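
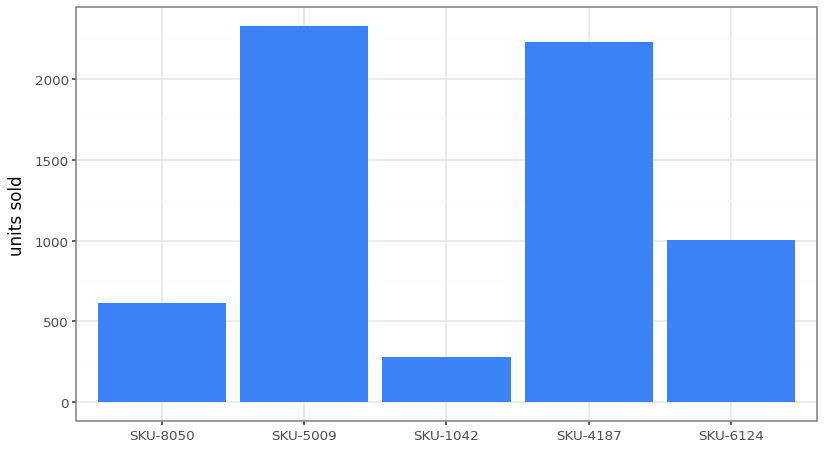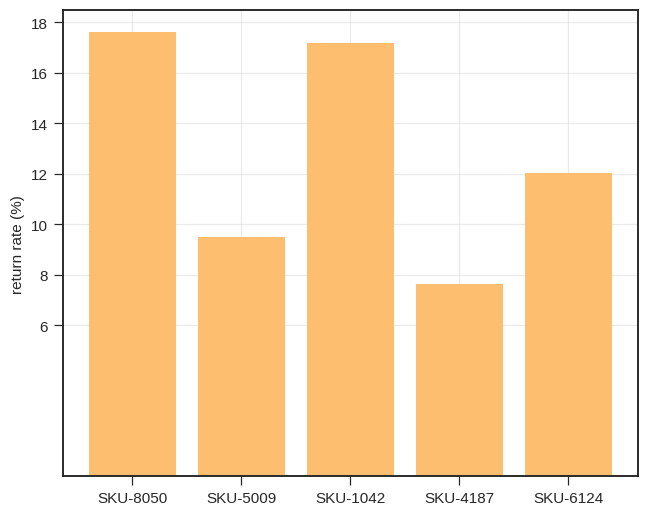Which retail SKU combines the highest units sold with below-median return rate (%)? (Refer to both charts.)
Chart 2 median return rate (%) ≈ 12; below-median retail SKUs: SKU-5009, SKU-4187. Among those, SKU-5009 has the highest units sold (≈ 2500).

SKU-5009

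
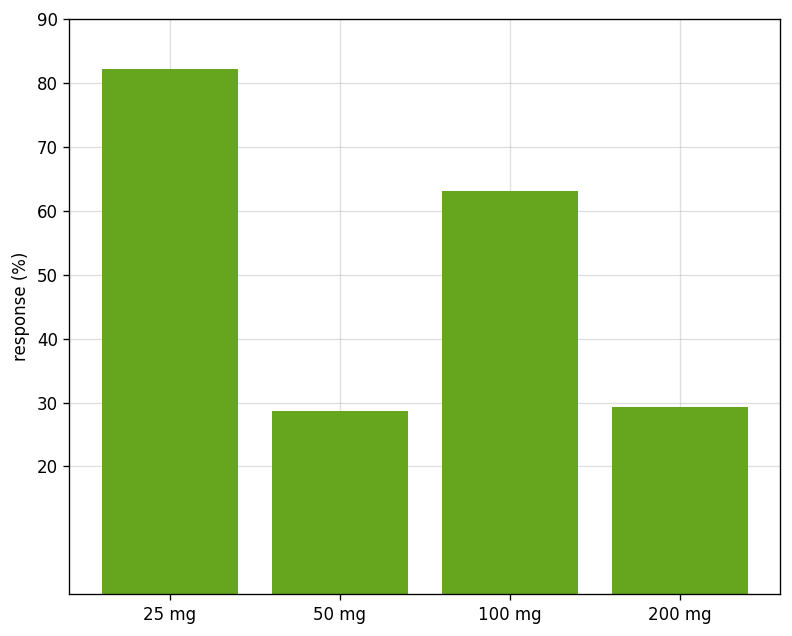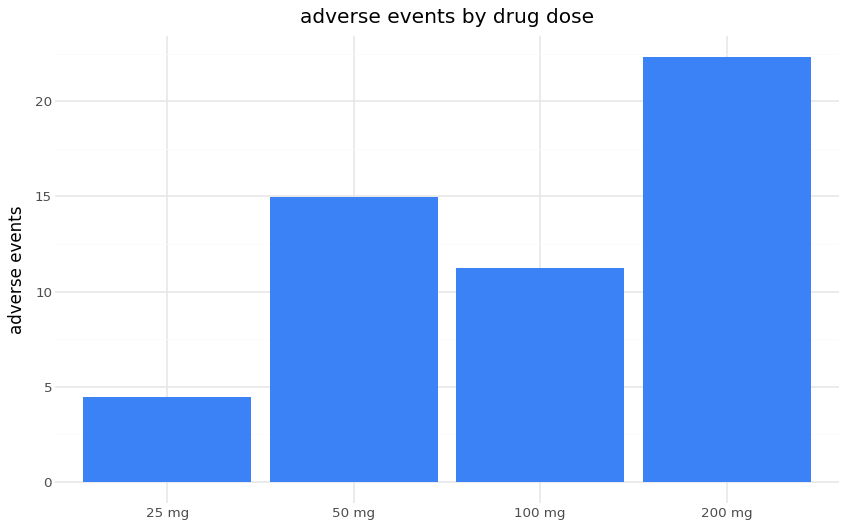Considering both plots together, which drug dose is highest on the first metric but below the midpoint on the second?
Chart 2 median adverse events ≈ 15; below-median drug doses: 25 mg, 100 mg. Among those, 25 mg has the highest response (%) (≈ 80).

25 mg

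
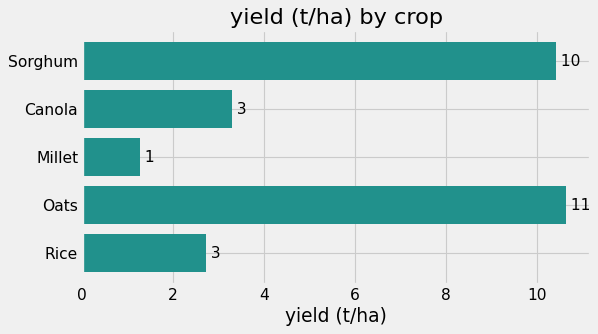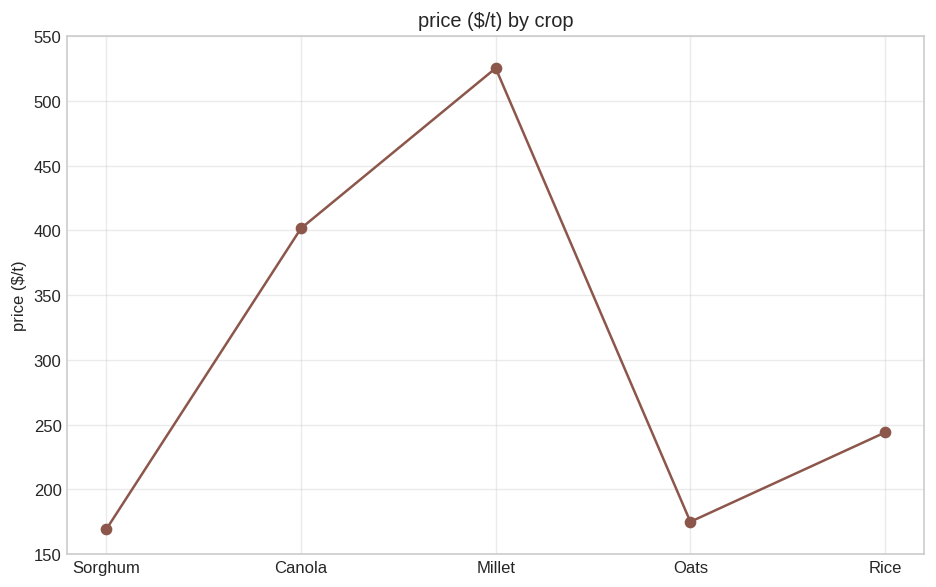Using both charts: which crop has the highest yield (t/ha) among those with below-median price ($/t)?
Chart 2 median price ($/t) ≈ 250; below-median crops: Sorghum, Oats. Among those, Oats has the highest yield (t/ha) (≈ 11).

Oats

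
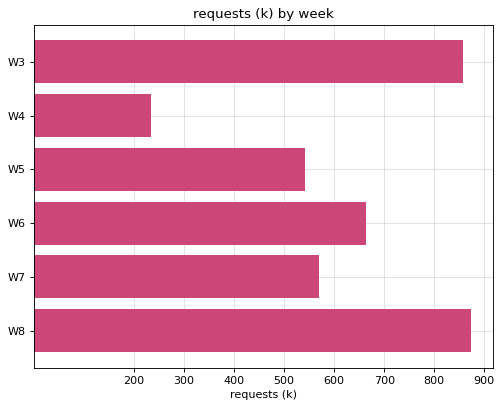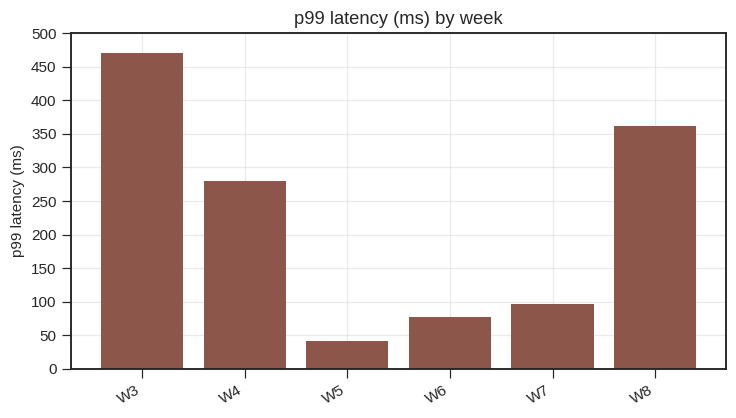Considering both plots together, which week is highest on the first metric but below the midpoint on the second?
W6

Chart 2 median p99 latency (ms) ≈ 200; below-median weeks: W5, W6, W7. Among those, W6 has the highest requests (k) (≈ 700).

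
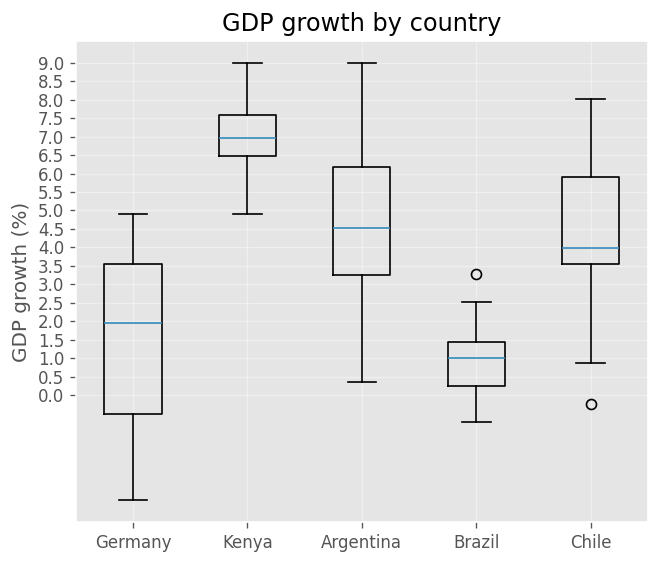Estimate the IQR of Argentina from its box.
≈ 2.5

Q3 ≈ 6.0, Q1 ≈ 3.5; IQR ≈ 2.5.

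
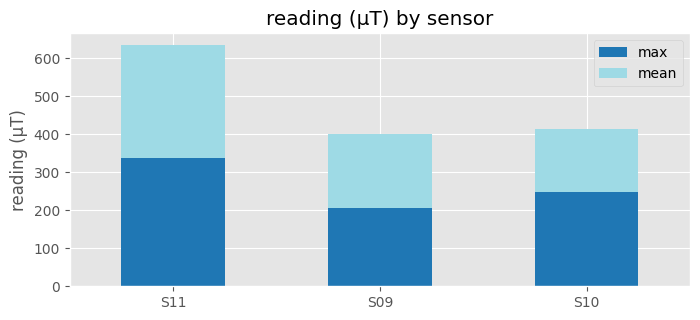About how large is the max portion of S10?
max top ≈ 200, bottom ≈ 0; segment ≈ 200.

≈ 200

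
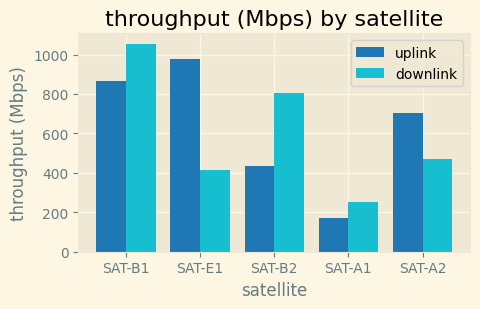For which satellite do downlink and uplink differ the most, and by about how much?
SAT-E1: downlink ≈ 400, uplink ≈ 1000 → gap ≈ 600. Next-largest (SAT-B2) is only ≈ 400.

SAT-E1, ≈ 600 Mbps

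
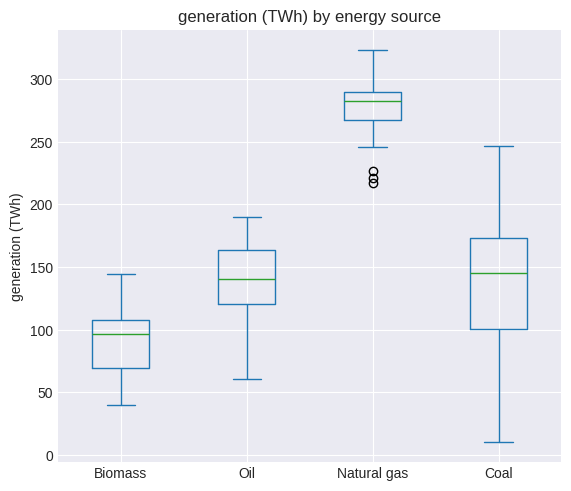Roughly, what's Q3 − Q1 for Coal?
≈ 80

Q3 ≈ 180, Q1 ≈ 100; IQR ≈ 80.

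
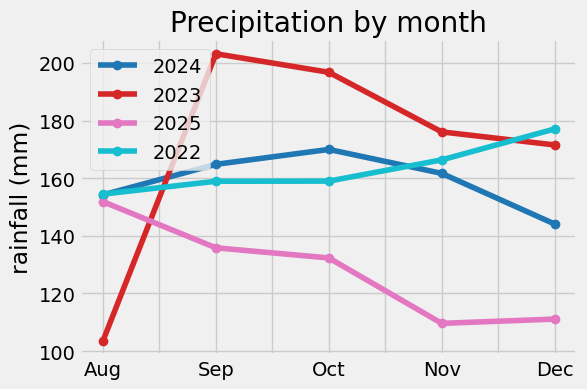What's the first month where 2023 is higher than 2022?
Aug: 2023 ≈ 100 vs 2022 ≈ 150 (not yet); Sep: 2023 ≈ 200 vs 2022 ≈ 160 (first crossover).

Sep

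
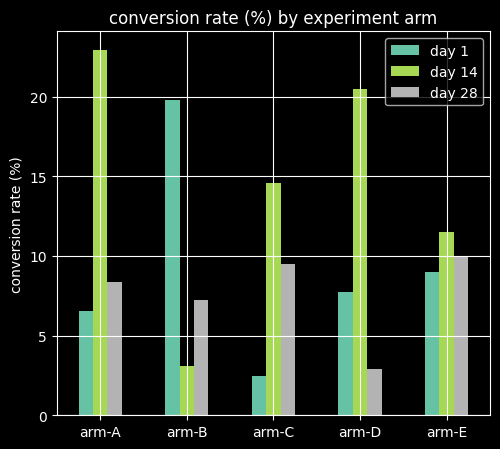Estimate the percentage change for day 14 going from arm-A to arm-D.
arm-A ≈ 22, arm-D ≈ 20; (20 − 22) / 22 ≈ -9.1%.

≈ -9.1%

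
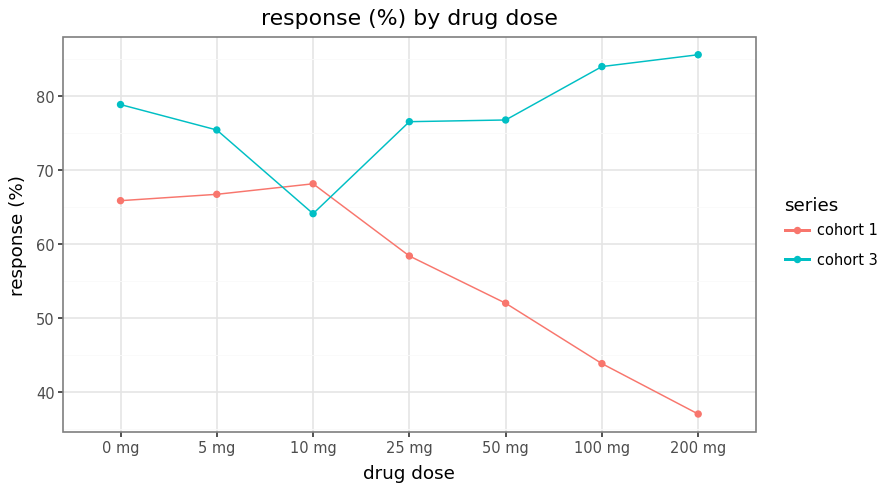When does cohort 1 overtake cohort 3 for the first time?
10 mg

5 mg: cohort 1 ≈ 65 vs cohort 3 ≈ 75 (not yet); 10 mg: cohort 1 ≈ 70 vs cohort 3 ≈ 65 (first crossover).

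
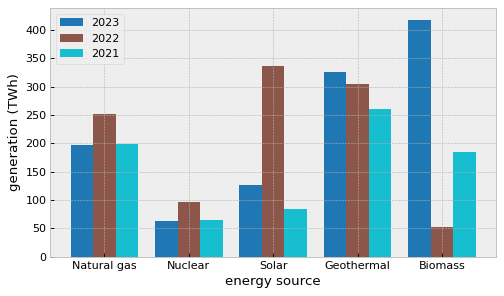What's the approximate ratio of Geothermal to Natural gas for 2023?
Geothermal ≈ 350, Natural gas ≈ 200; 350/200 ≈ 1.75.

≈ 1.75×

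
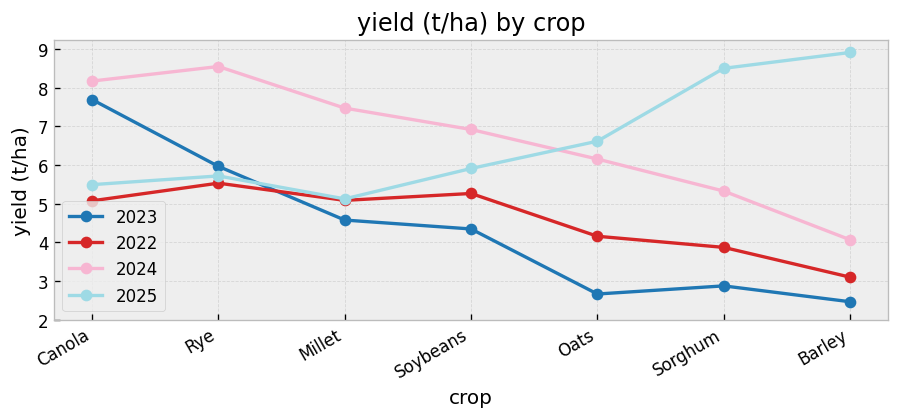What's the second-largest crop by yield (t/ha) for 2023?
Top 3 for 2023: Canola ≈ 8, Rye ≈ 6, Millet ≈ 5.

Rye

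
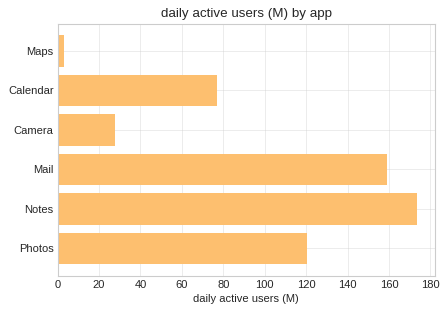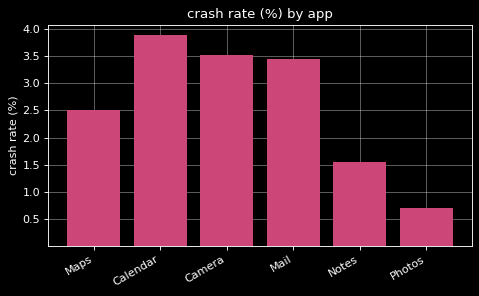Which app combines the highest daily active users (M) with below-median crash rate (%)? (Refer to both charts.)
Notes

Chart 2 median crash rate (%) ≈ 3; below-median apps: Maps, Notes, Photos. Among those, Notes has the highest daily active users (M) (≈ 180).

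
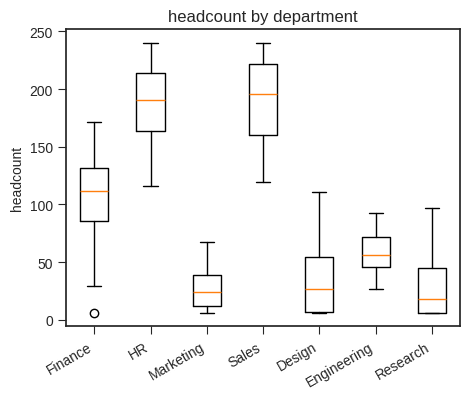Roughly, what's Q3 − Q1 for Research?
≈ 40

Q3 ≈ 40, Q1 ≈ 0; IQR ≈ 40.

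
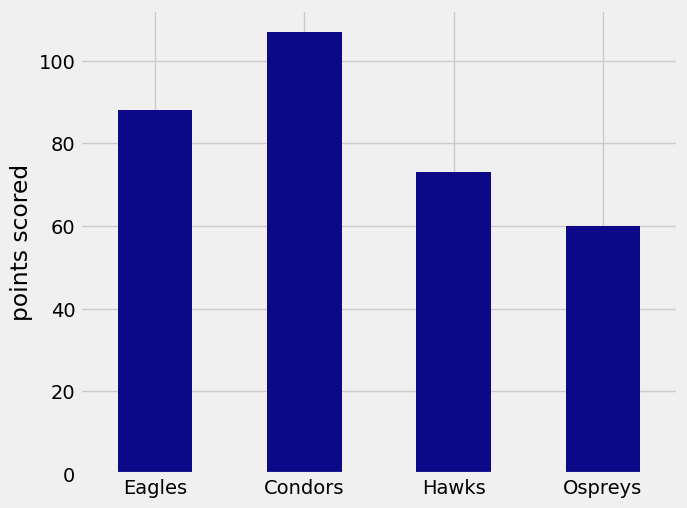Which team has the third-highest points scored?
Hawks

Top 4: Condors ≈ 110, Eagles ≈ 90, Hawks ≈ 70, Ospreys ≈ 60.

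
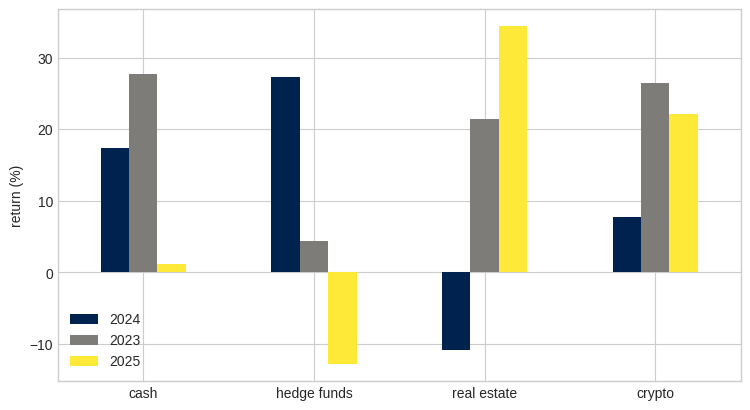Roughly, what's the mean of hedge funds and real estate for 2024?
(25 + -10) / 2 ≈ 8.

≈ 8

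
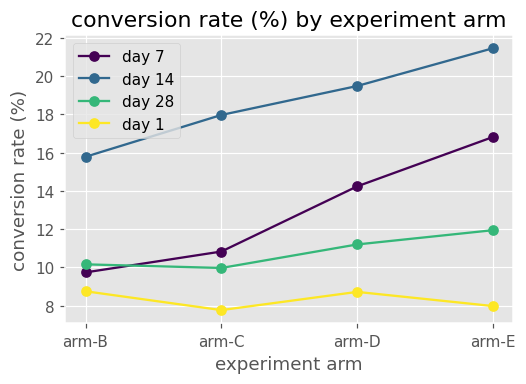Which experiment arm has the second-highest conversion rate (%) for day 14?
Top 3 for day 14: arm-E ≈ 22, arm-D ≈ 20, arm-C ≈ 18.

arm-D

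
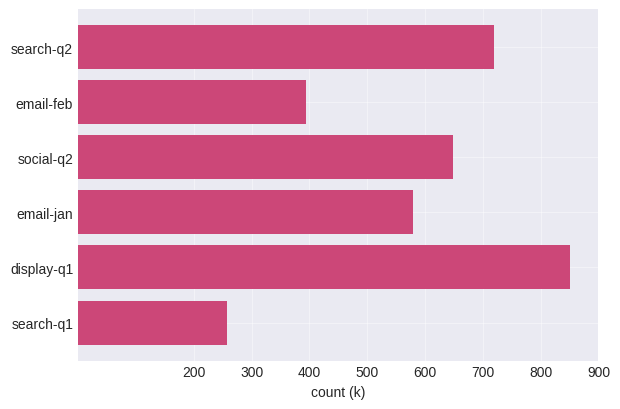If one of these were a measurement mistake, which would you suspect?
search-q1

search-q1 ≈ 300; the rest sit between ≈ 400 and ≈ 800.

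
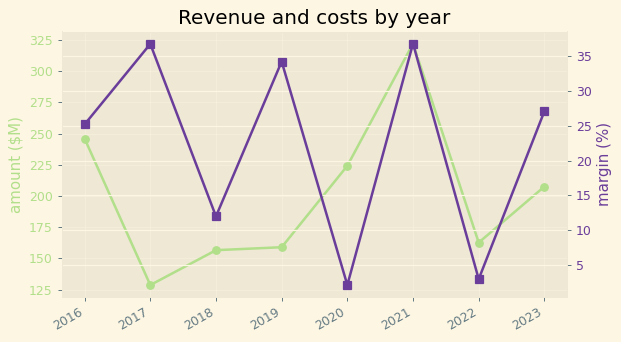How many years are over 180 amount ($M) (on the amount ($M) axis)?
4

Above 180: 2016, 2020, 2021, 2023.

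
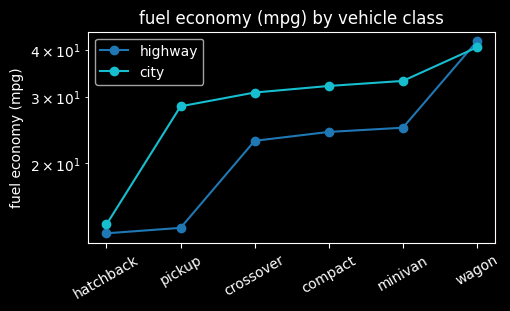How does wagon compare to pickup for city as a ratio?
≈ 1.33×

wagon ≈ 40, pickup ≈ 30; 40/30 ≈ 1.33.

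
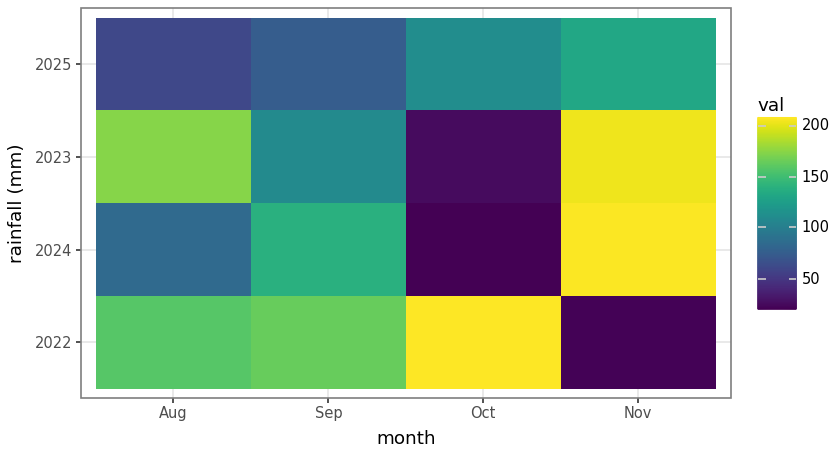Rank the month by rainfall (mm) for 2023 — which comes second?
Aug

Top 3 for 2023: Nov ≈ 200, Aug ≈ 180, Sep ≈ 100.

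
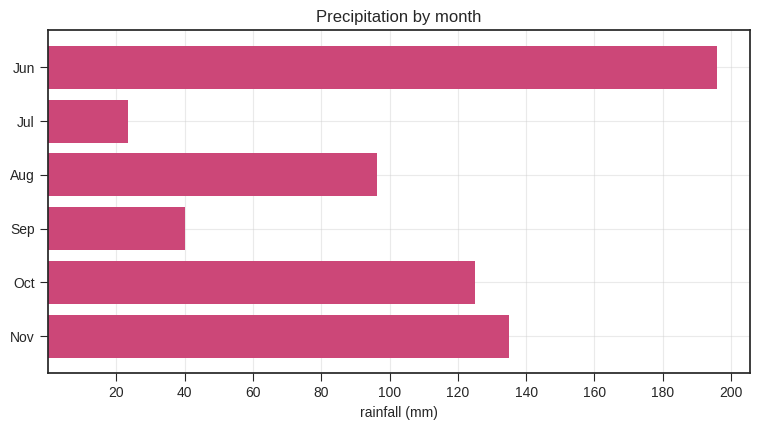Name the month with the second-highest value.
Top 3: Jun ≈ 200, Nov ≈ 140, Oct ≈ 120.

Nov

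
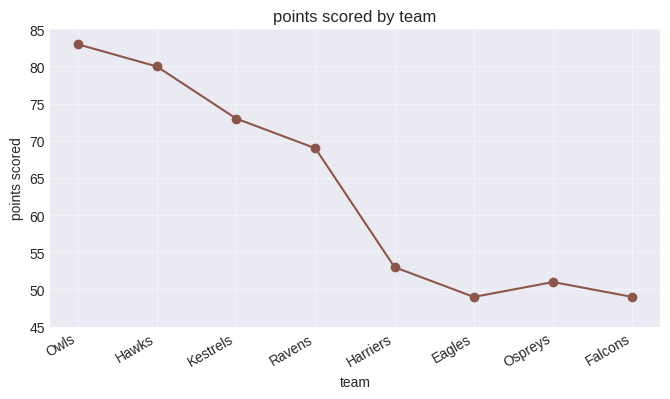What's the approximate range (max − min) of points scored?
Max Owls ≈ 85, min Eagles ≈ 50; range ≈ 35.

≈ 35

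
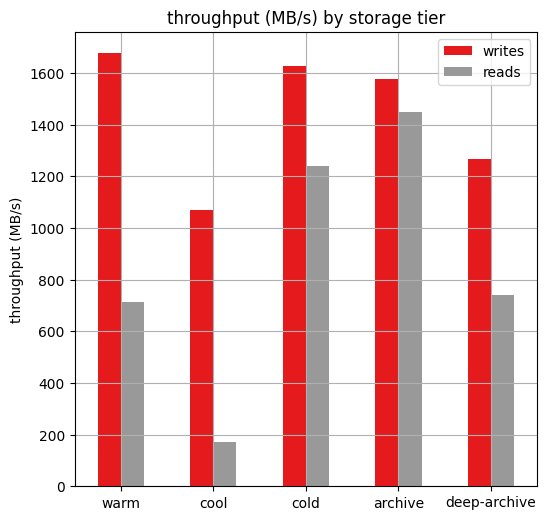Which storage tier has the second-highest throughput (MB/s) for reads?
cold

Top 3 for reads: archive ≈ 1400, cold ≈ 1200, deep-archive ≈ 800.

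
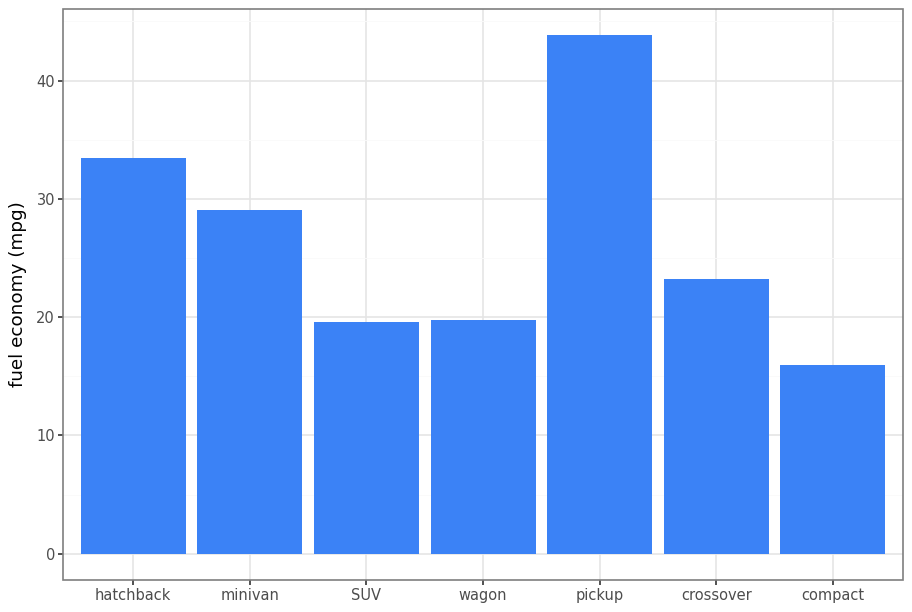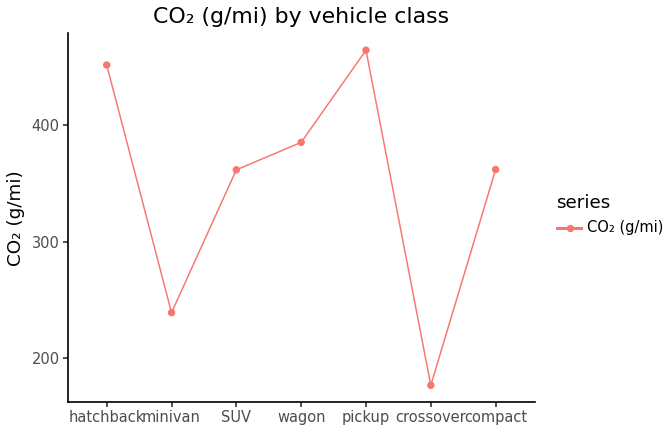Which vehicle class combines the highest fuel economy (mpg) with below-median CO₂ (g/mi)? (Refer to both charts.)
minivan

Chart 2 median CO₂ (g/mi) ≈ 350; below-median vehicle classes: minivan, SUV, crossover. Among those, minivan has the highest fuel economy (mpg) (≈ 30).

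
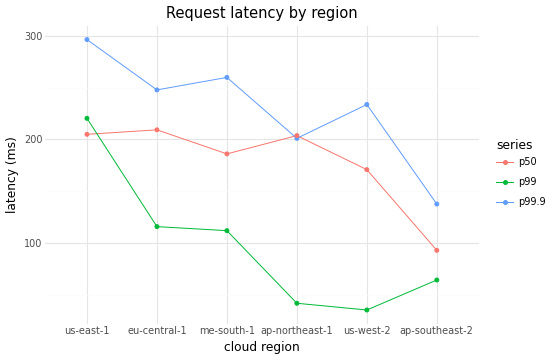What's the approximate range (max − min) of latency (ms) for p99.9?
Max us-east-1 ≈ 300, min ap-southeast-2 ≈ 150; range ≈ 150.

≈ 150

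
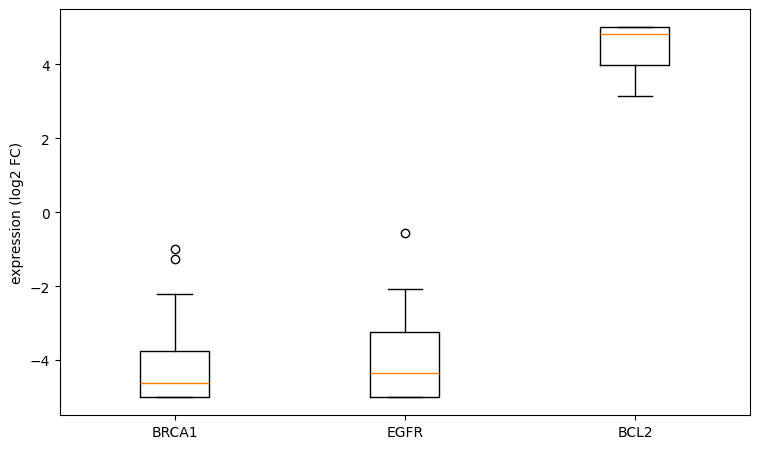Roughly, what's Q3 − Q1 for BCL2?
≈ 1

Q3 ≈ 5, Q1 ≈ 4; IQR ≈ 1.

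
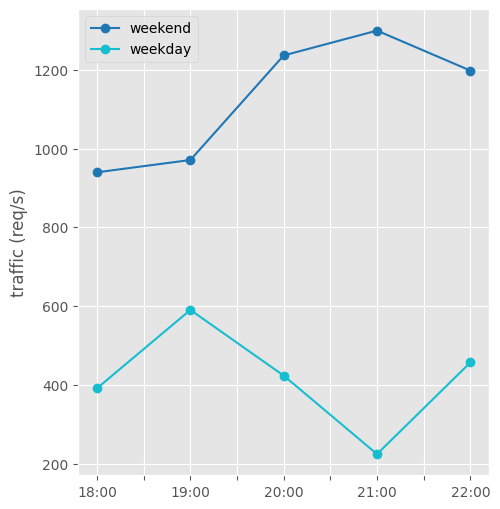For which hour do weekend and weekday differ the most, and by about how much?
21:00: weekend ≈ 1300, weekday ≈ 200 → gap ≈ 1100. Next-largest (20:00) is only ≈ 800.

21:00, ≈ 1100 req/s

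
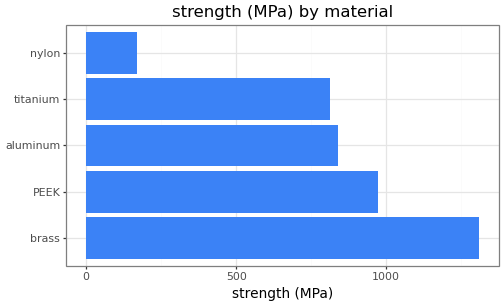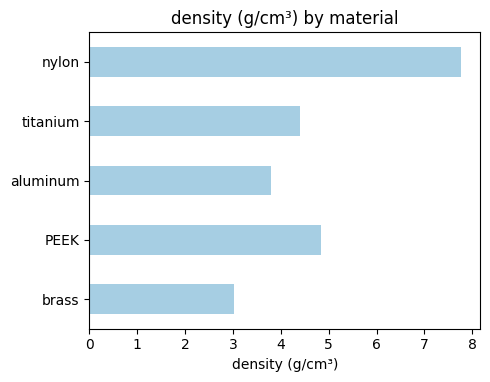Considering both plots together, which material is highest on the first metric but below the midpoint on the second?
brass

Chart 2 median density (g/cm³) ≈ 4; below-median materials: brass, aluminum. Among those, brass has the highest strength (MPa) (≈ 1400).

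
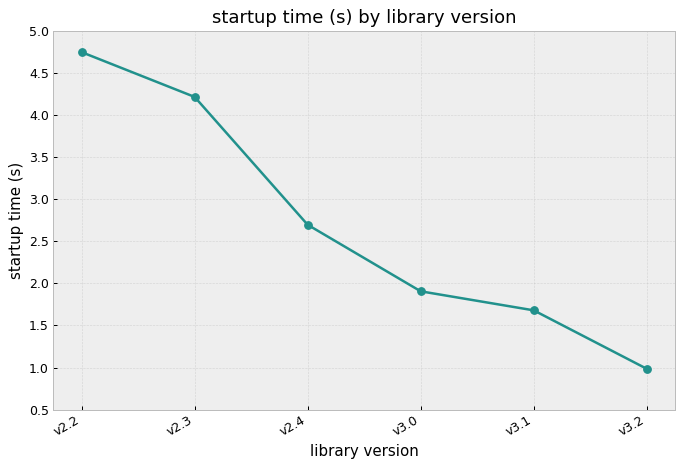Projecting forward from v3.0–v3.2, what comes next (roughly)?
≈ 0.5

Last three: 2.0, 1.5, 1.0 → slope ≈ -0.5/step → next ≈ 0.5.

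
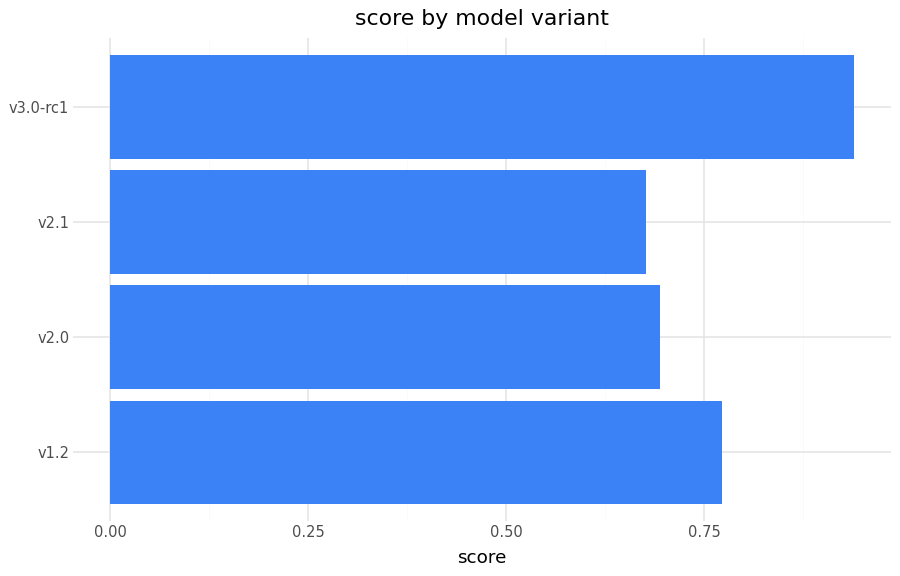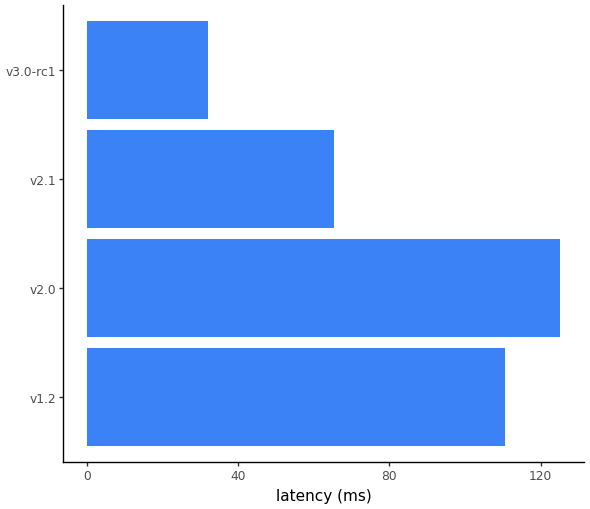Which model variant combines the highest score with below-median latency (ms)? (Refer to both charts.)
v3.0-rc1

Chart 2 median latency (ms) ≈ 80; below-median model variants: v2.1, v3.0-rc1. Among those, v3.0-rc1 has the highest score (≈ 0.9).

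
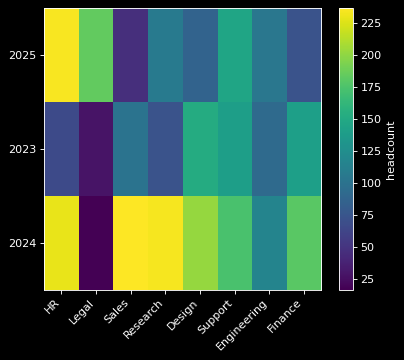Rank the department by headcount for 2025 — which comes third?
Support

Top 4 for 2025: HR ≈ 240, Legal ≈ 180, Support ≈ 140, Research ≈ 100.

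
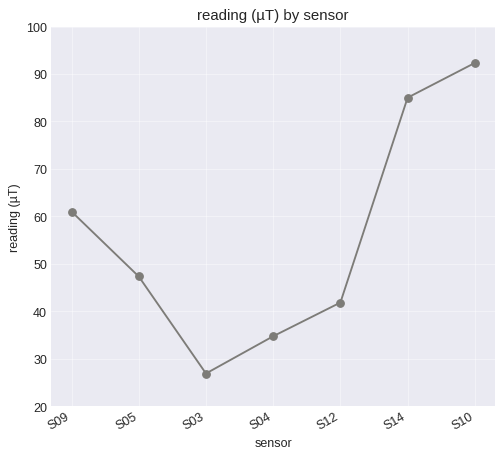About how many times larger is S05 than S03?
S05 ≈ 50, S03 ≈ 30; 50/30 ≈ 1.67.

≈ 1.67×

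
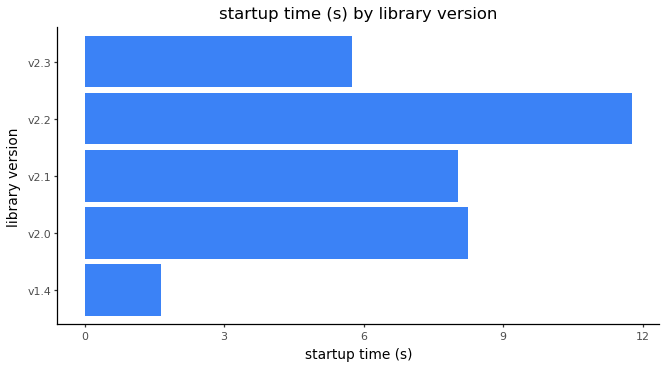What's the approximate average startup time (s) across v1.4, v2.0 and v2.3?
≈ 5

(2 + 8 + 6) / 3 ≈ 5.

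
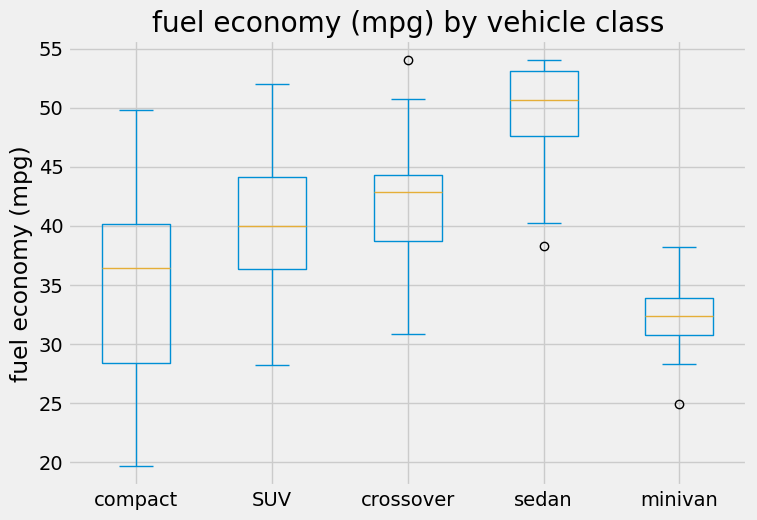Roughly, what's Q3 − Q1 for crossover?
Q3 ≈ 44, Q1 ≈ 38; IQR ≈ 6.

≈ 6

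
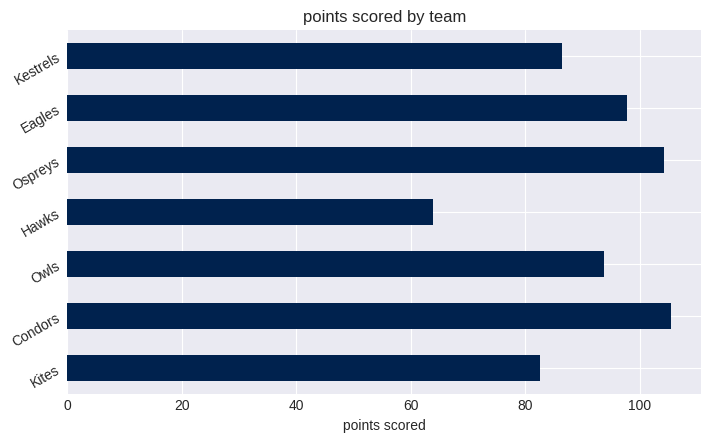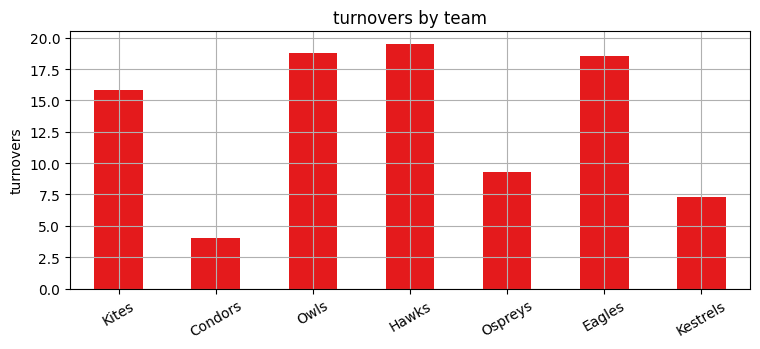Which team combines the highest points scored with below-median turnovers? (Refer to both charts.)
Condors

Chart 2 median turnovers ≈ 16; below-median teams: Condors, Ospreys, Kestrels. Among those, Condors has the highest points scored (≈ 110).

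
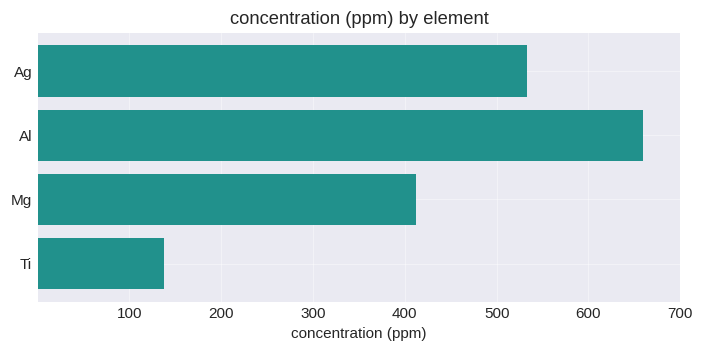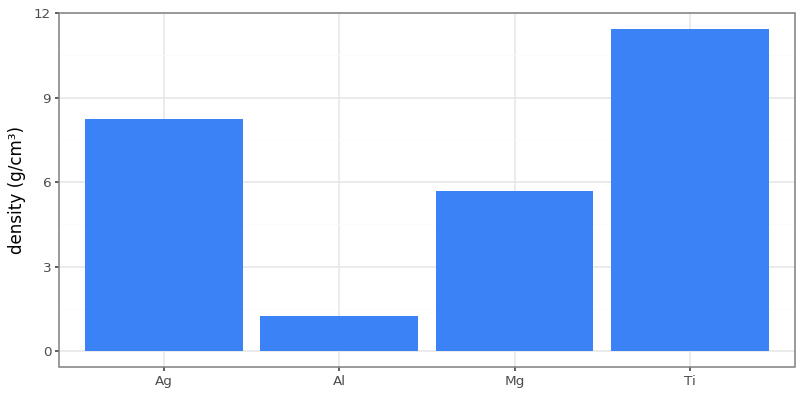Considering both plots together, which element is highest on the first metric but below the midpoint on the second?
Al

Chart 2 median density (g/cm³) ≈ 6; below-median elements: Al, Mg. Among those, Al has the highest concentration (ppm) (≈ 700).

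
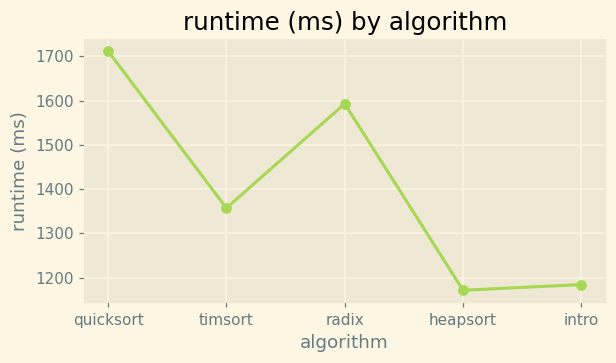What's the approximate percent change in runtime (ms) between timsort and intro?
≈ -11.1%

timsort ≈ 1350, intro ≈ 1200; (1200 − 1350) / 1350 ≈ -11.1%.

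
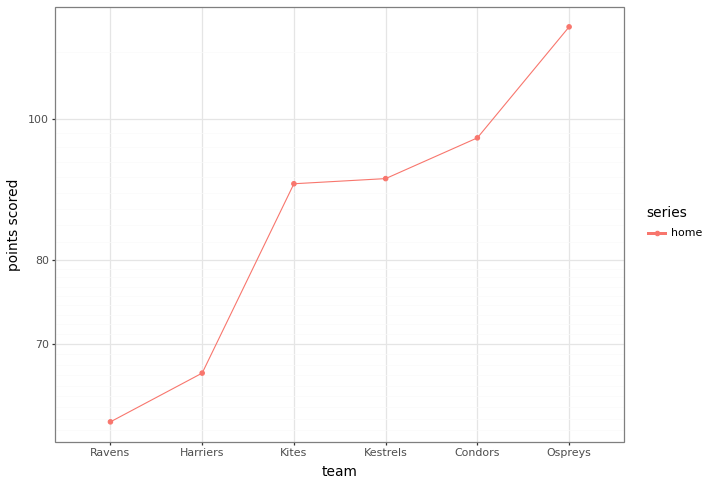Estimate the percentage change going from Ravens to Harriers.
≈ +8.3%

Ravens ≈ 60, Harriers ≈ 65; (65 − 60) / 60 ≈ +8.3%.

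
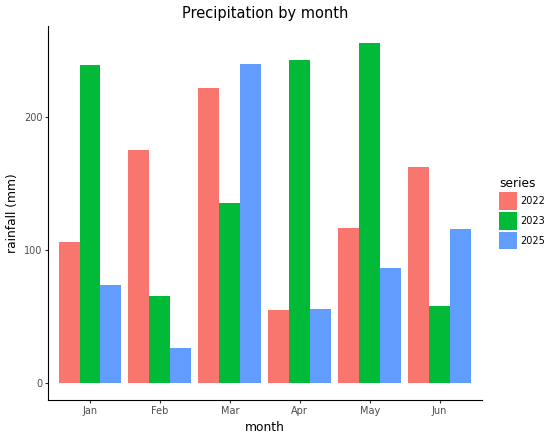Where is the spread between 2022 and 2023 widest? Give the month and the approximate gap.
Apr, ≈ 200 mm

Apr: 2022 ≈ 50, 2023 ≈ 250 → gap ≈ 200. Next-largest (May) is only ≈ 125.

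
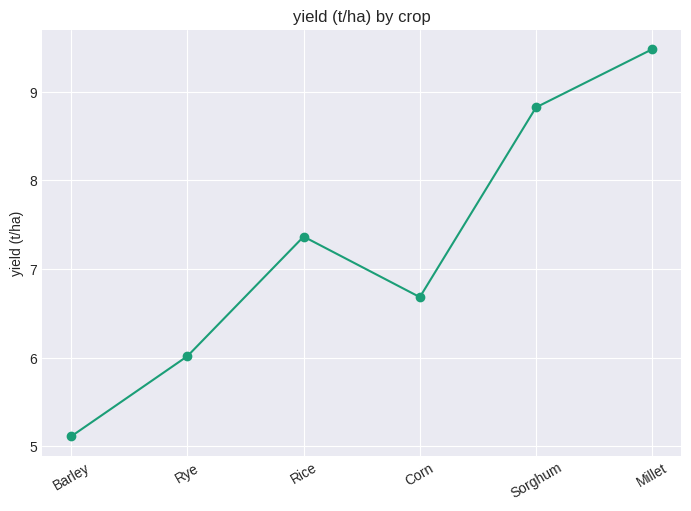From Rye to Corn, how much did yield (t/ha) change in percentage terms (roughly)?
Rye ≈ 6.0, Corn ≈ 6.5; (6.5 − 6.0) / 6.0 ≈ +8.3%.

≈ +8.3%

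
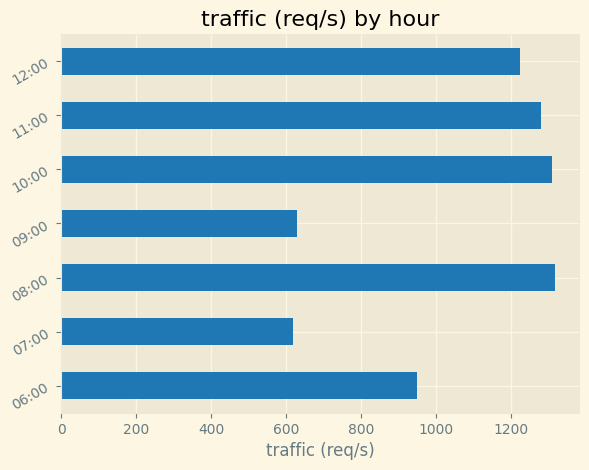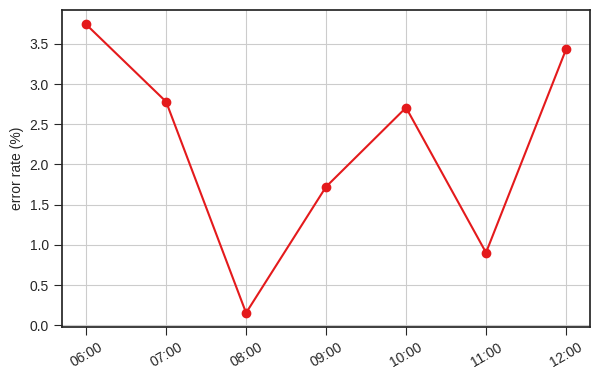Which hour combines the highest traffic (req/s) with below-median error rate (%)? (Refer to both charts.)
08:00

Chart 2 median error rate (%) ≈ 2.5; below-median hours: 08:00, 09:00, 11:00. Among those, 08:00 has the highest traffic (req/s) (≈ 1400).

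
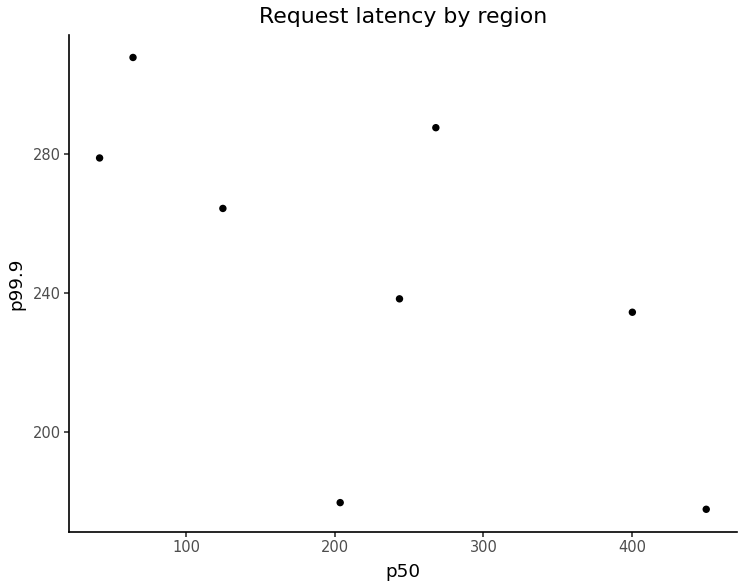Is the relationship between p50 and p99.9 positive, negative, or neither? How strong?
negative, moderate

Points are negatively correlated; moderate (|r| ≈ 0.6).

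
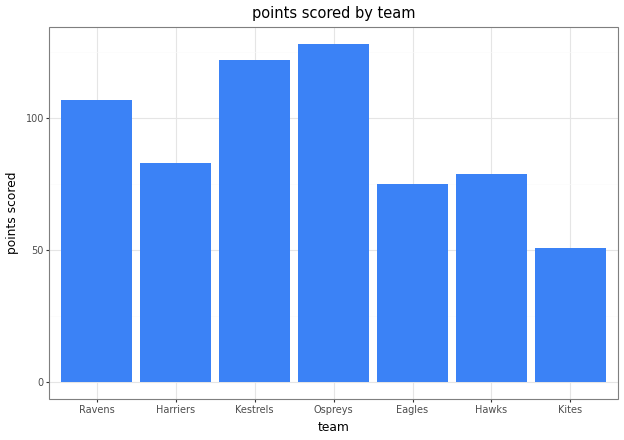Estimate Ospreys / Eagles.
Ospreys ≈ 120, Eagles ≈ 80; 120/80 ≈ 1.5.

≈ 1.5×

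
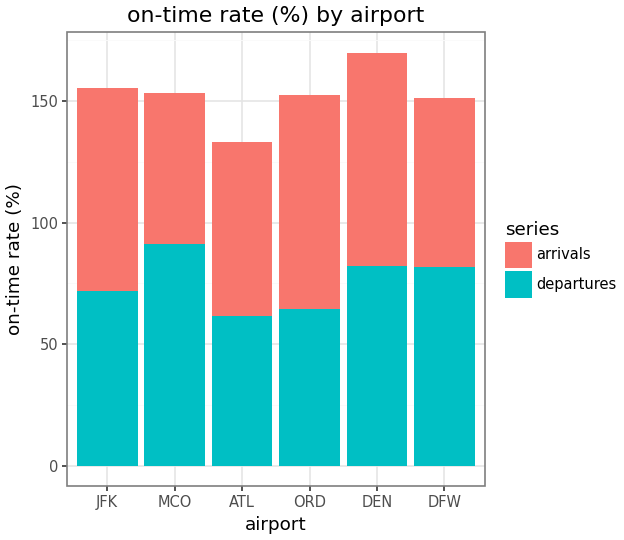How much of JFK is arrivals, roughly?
≈ 80

arrivals top ≈ 160, bottom ≈ 80; segment ≈ 80.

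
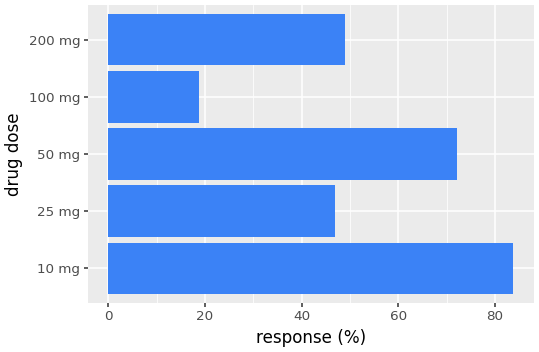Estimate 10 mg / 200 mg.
≈ 1.6×

10 mg ≈ 80, 200 mg ≈ 50; 80/50 ≈ 1.6.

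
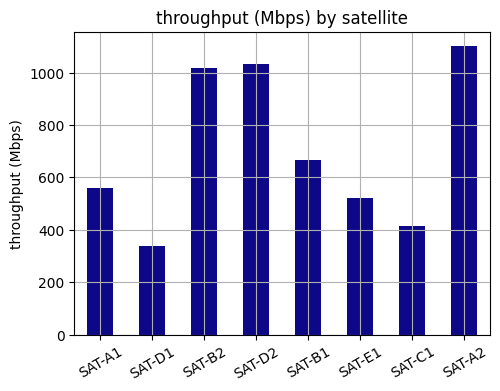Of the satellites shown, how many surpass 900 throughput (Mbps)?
3

Above 900: SAT-B2, SAT-D2, SAT-A2.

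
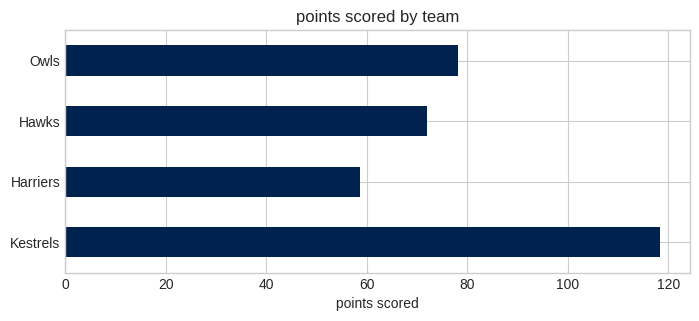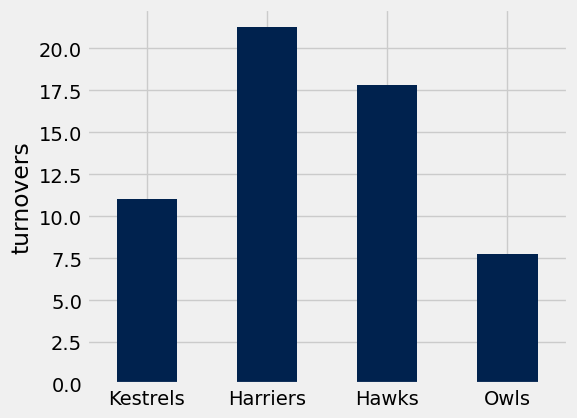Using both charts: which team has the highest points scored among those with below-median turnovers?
Chart 2 median turnovers ≈ 14; below-median teams: Kestrels, Owls. Among those, Kestrels has the highest points scored (≈ 120).

Kestrels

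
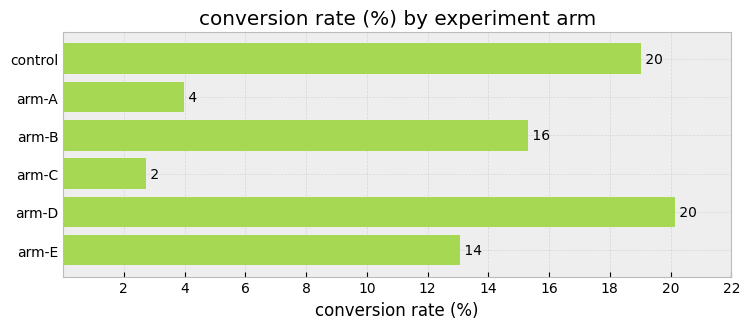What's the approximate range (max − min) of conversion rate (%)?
≈ 18

Max arm-D ≈ 20, min arm-C ≈ 2; range ≈ 18.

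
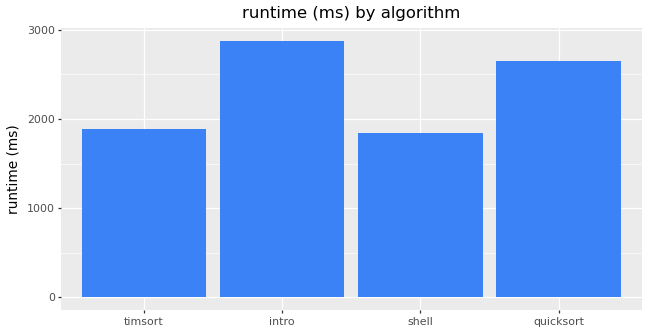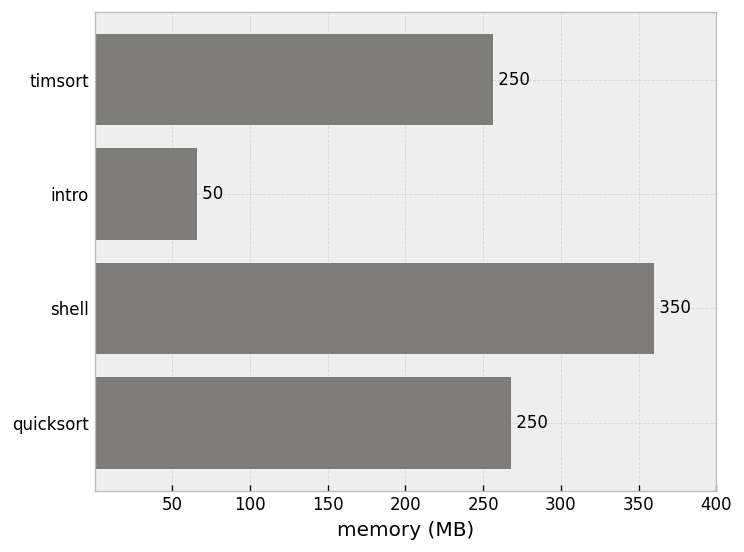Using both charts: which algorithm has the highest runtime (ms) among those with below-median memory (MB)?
Chart 2 median memory (MB) ≈ 250; below-median algorithms: timsort, intro. Among those, intro has the highest runtime (ms) (≈ 3000).

intro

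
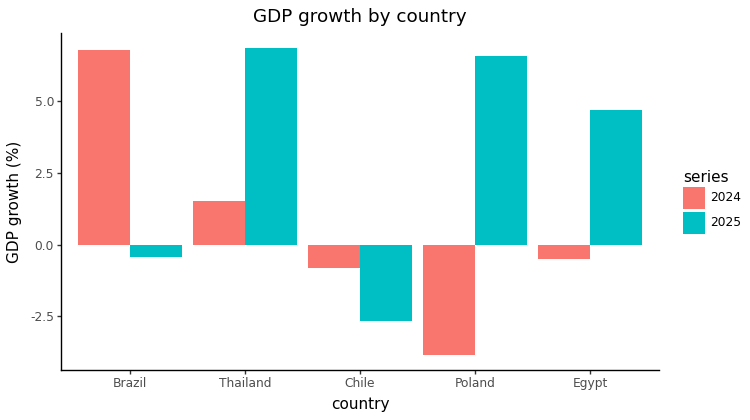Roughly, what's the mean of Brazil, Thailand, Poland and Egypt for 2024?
≈ 1

(7 + 2 + -4 + 0) / 4 ≈ 1.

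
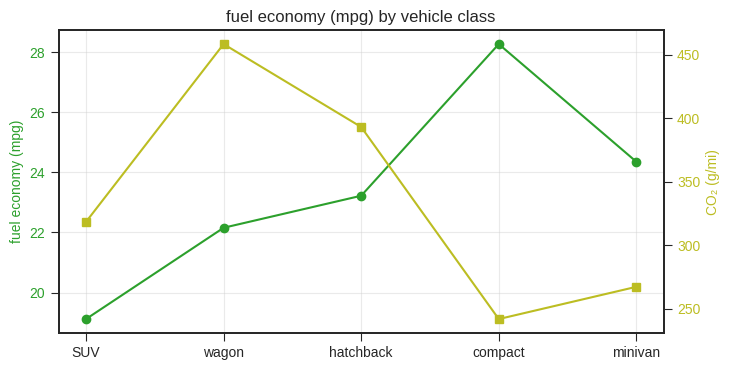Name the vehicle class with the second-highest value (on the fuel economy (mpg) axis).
Top 3 (on the fuel economy (mpg) axis): compact ≈ 28, minivan ≈ 24, hatchback ≈ 23.

minivan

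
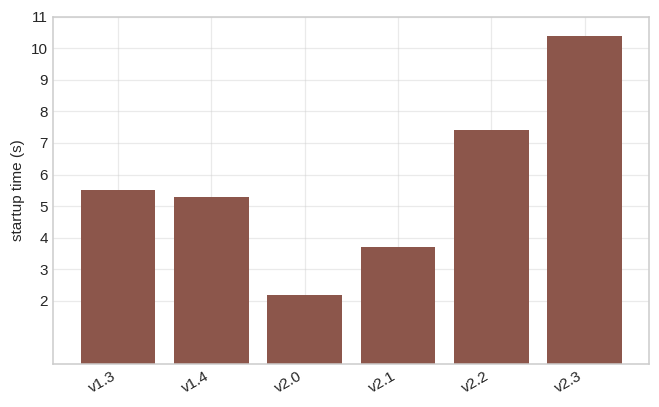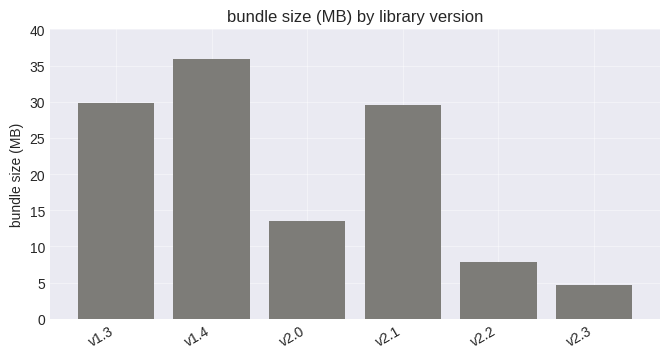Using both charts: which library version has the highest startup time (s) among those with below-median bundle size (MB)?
Chart 2 median bundle size (MB) ≈ 20; below-median library versions: v2.0, v2.2, v2.3. Among those, v2.3 has the highest startup time (s) (≈ 10).

v2.3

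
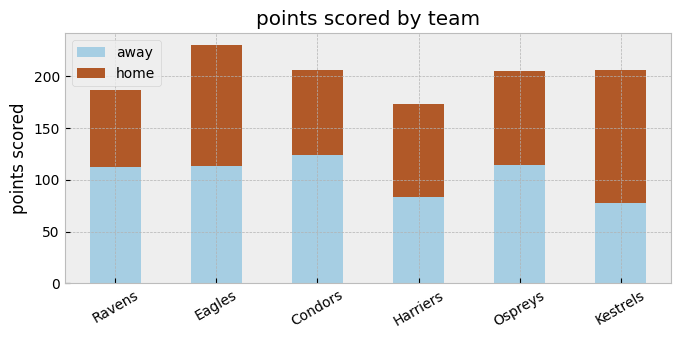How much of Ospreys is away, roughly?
away top ≈ 120, bottom ≈ 0; segment ≈ 120.

≈ 120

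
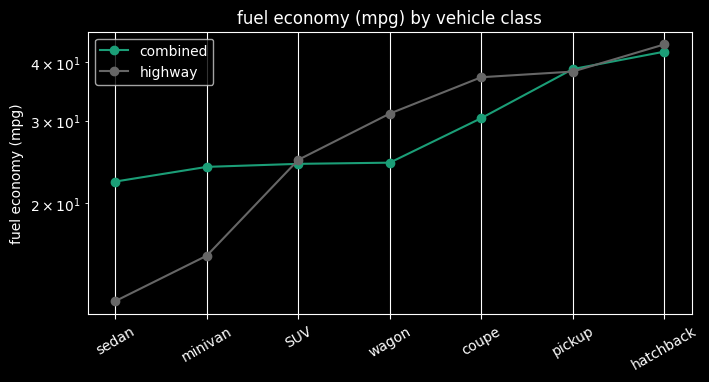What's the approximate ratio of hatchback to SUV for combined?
hatchback ≈ 40, SUV ≈ 25; 40/25 ≈ 1.6.

≈ 1.6×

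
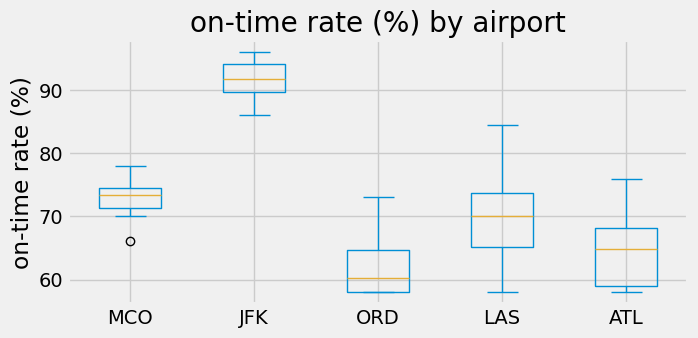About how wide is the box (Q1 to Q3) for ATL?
Q3 ≈ 70, Q1 ≈ 60; IQR ≈ 10.

≈ 10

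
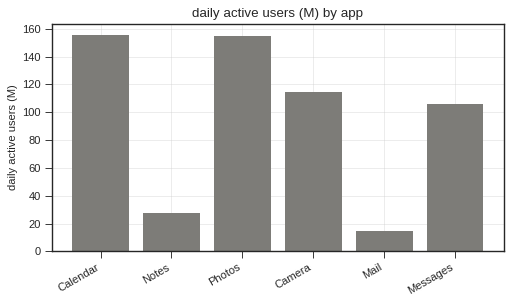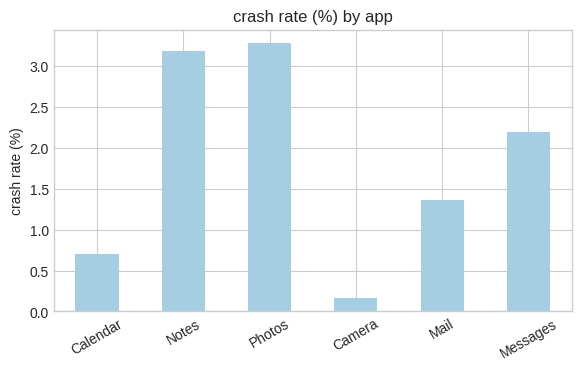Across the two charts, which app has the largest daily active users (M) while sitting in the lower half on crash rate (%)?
Chart 2 median crash rate (%) ≈ 2; below-median apps: Calendar, Camera, Mail. Among those, Calendar has the highest daily active users (M) (≈ 160).

Calendar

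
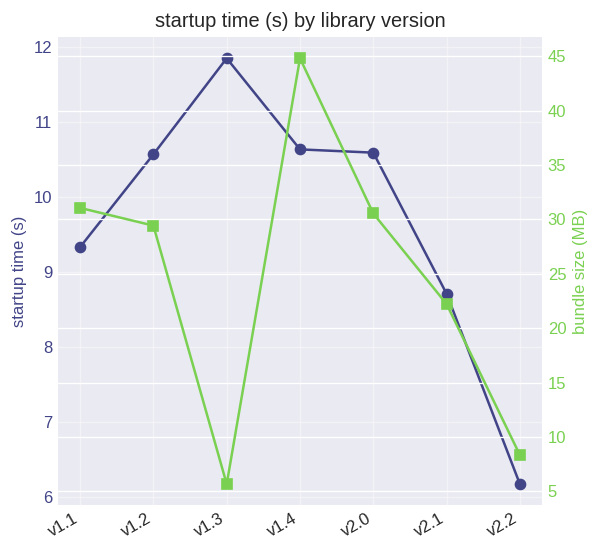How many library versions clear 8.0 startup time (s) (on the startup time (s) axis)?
6

Above 8.0: v1.1, v1.2, v1.3, v1.4, v2.0, v2.1.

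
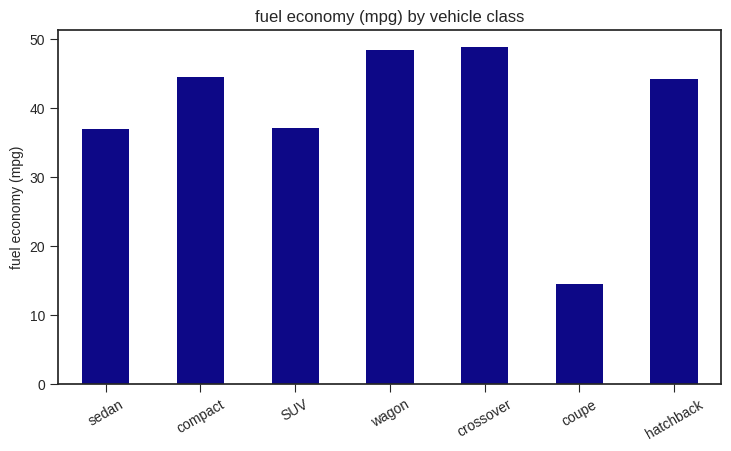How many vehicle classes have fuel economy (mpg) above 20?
Above 20: sedan, compact, SUV, wagon, crossover, hatchback.

6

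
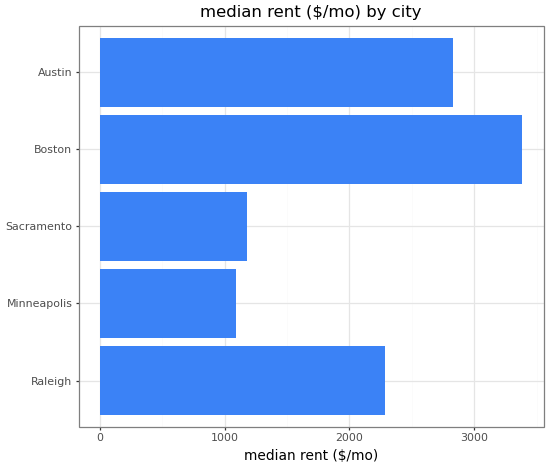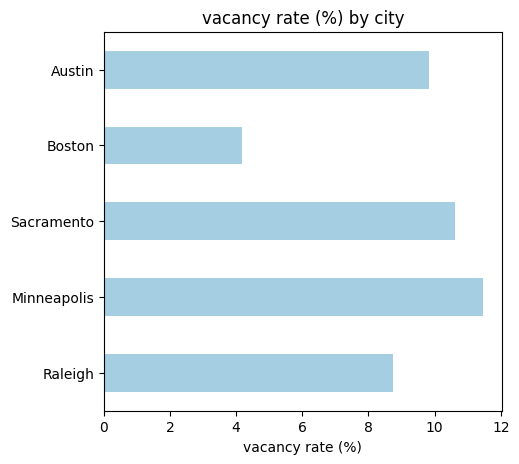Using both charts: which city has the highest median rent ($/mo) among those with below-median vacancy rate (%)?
Chart 2 median vacancy rate (%) ≈ 10; below-median cities: Raleigh, Boston. Among those, Boston has the highest median rent ($/mo) (≈ 3500).

Boston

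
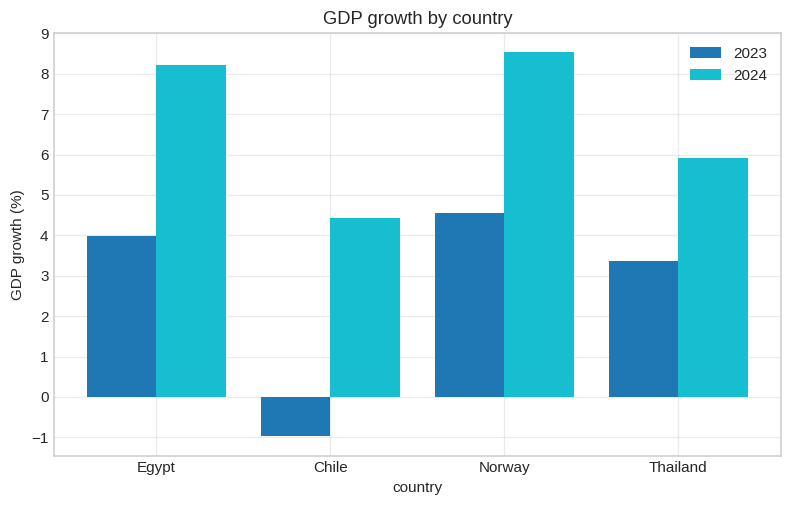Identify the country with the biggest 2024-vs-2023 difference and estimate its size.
Chile: 2024 ≈ 4, 2023 ≈ -1 → gap ≈ 5. Next-largest (Egypt) is only ≈ 4.

Chile, ≈ 5 %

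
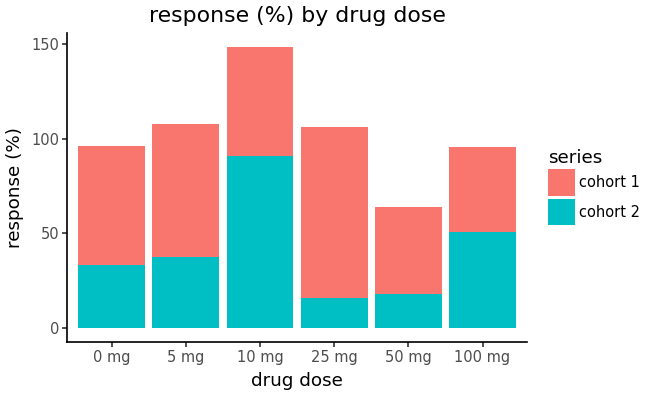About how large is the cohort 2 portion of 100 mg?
cohort 2 top ≈ 60, bottom ≈ 0; segment ≈ 60.

≈ 60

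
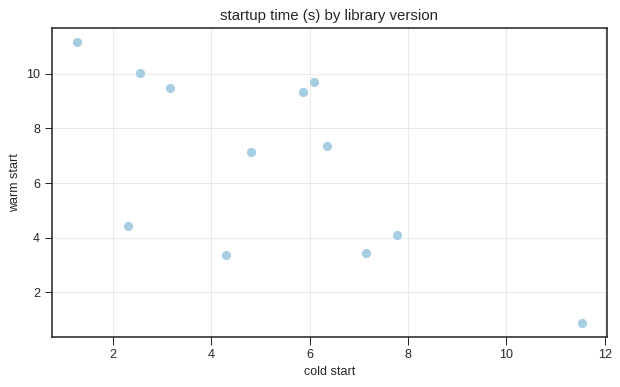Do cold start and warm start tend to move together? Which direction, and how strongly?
negative, moderate

Points are negatively correlated; moderate (|r| ≈ 0.6).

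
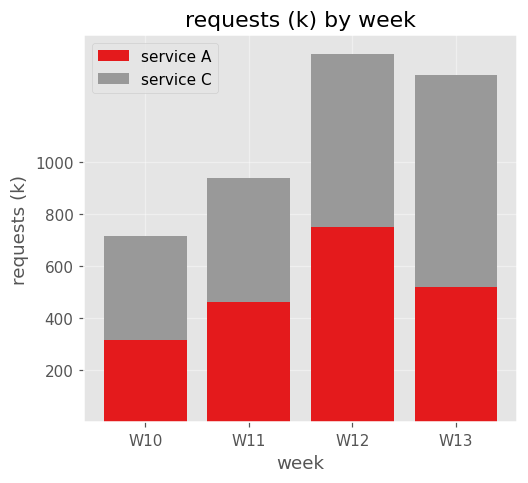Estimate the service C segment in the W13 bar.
≈ 800

service C top ≈ 1400, bottom ≈ 600; segment ≈ 800.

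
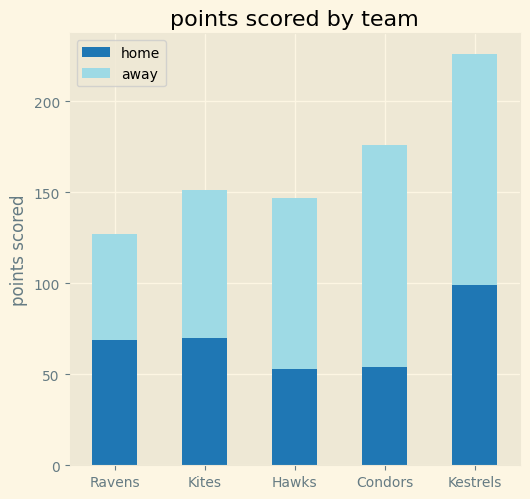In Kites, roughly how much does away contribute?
away top ≈ 160, bottom ≈ 80; segment ≈ 80.

≈ 80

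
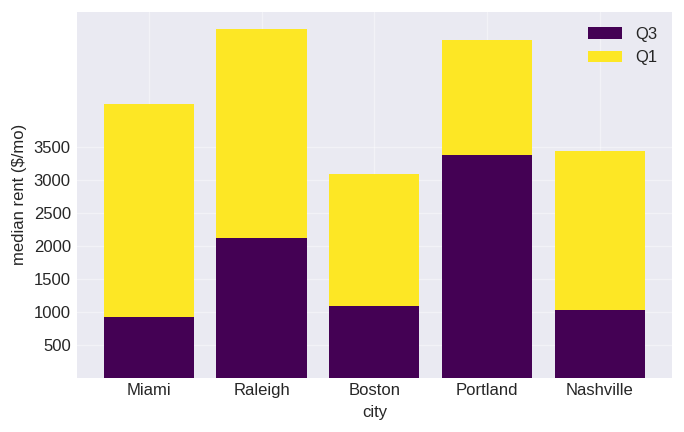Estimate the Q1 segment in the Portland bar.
≈ 1500

Q1 top ≈ 5000, bottom ≈ 3500; segment ≈ 1500.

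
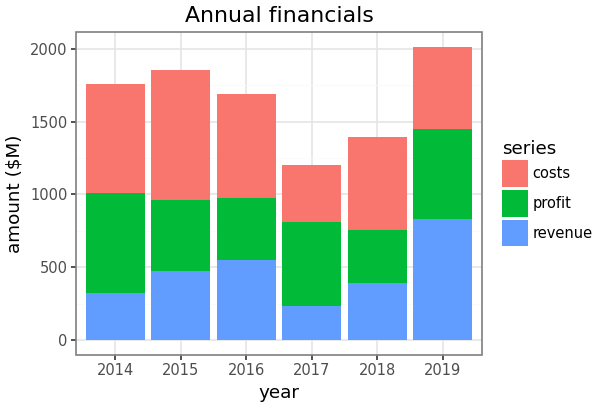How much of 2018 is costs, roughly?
costs top ≈ 1400, bottom ≈ 800; segment ≈ 600.

≈ 600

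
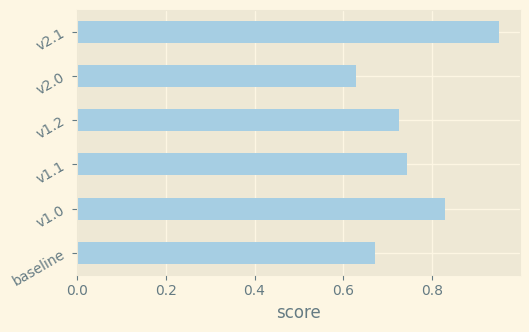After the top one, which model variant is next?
Top 3: v2.1 ≈ 1.0, v1.0 ≈ 0.8, v1.1 ≈ 0.7.

v1.0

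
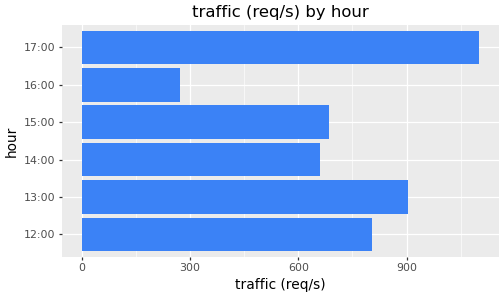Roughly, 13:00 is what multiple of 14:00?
13:00 ≈ 900, 14:00 ≈ 700; 900/700 ≈ 1.29.

≈ 1.29×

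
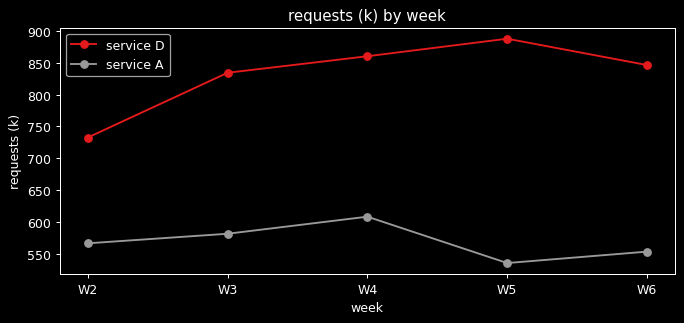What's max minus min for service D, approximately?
Max W5 ≈ 900, min W2 ≈ 750; range ≈ 150.

≈ 150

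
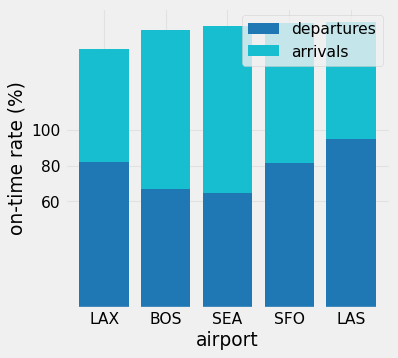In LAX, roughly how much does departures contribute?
≈ 80

departures top ≈ 80, bottom ≈ 0; segment ≈ 80.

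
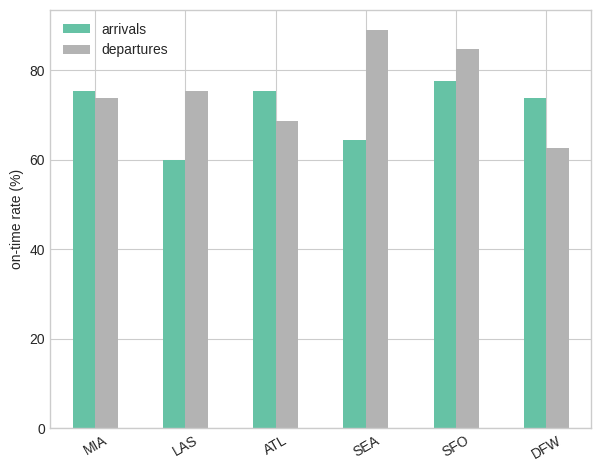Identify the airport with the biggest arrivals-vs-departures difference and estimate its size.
SEA, ≈ 30 %

SEA: arrivals ≈ 60, departures ≈ 90 → gap ≈ 30. Next-largest (LAS) is only ≈ 20.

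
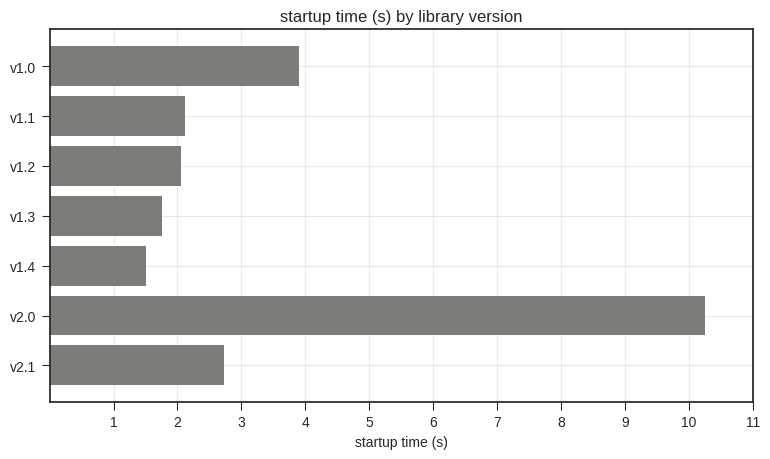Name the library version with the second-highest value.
Top 3: v2.0 ≈ 10, v1.0 ≈ 4, v2.1 ≈ 3.

v1.0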